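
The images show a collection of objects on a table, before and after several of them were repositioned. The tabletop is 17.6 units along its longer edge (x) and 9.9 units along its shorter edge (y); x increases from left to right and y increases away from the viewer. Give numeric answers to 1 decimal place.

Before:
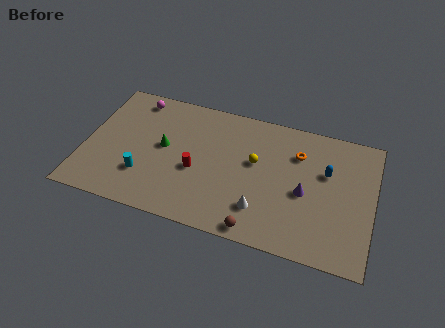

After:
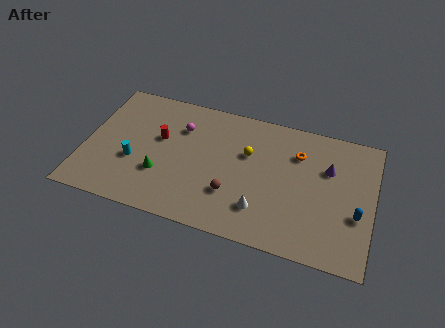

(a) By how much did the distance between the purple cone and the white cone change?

+2.5

The distance was about 3.2 in the first image and 5.7 in the second, so they moved 2.5 units further apart.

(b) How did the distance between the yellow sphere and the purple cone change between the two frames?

+1.5

They were about 3.4 units apart before and 4.9 after — 1.5 units further apart.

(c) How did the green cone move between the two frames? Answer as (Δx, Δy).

(0.0, -2.1)

The green cone was at about (4.8, 5.3) and moved to about (4.8, 3.2).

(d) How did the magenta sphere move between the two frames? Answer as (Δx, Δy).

(3.0, -1.5)

The magenta sphere started near (2.7, 8.6) and ended near (5.7, 7.1).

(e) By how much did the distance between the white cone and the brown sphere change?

+0.4

The distance was about 1.5 in the first image and 1.9 in the second, so they moved 0.4 units further apart.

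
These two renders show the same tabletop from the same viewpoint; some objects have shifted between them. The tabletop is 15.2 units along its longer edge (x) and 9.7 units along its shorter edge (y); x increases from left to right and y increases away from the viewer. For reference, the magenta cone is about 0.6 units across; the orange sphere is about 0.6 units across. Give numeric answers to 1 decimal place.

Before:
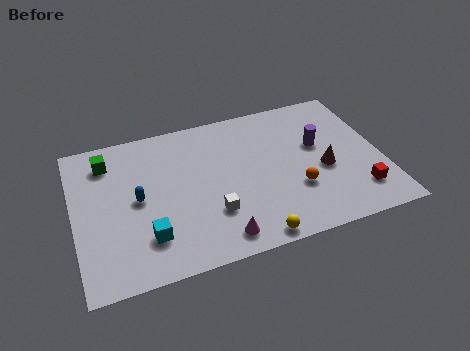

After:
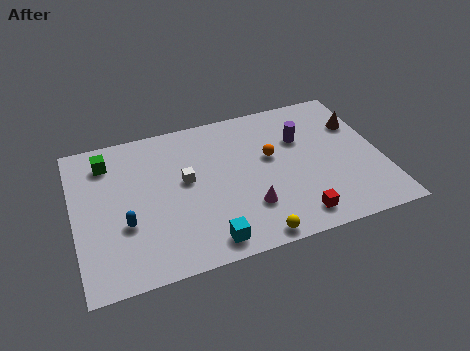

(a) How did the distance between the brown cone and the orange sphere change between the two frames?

+2.9

The distance was about 1.7 in the first image and 4.6 in the second, so they moved 2.9 units further apart.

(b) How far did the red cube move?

3.3

The red cube moved from about (13.8, 2.1) to (10.6, 1.4), a distance of √(3.2² + 0.7²) ≈ 3.3.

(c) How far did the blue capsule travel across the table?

1.6

From (3.1, 4.9) to (2.4, 3.5), the blue capsule covered √(0.7² + 1.4²) ≈ 1.6 units.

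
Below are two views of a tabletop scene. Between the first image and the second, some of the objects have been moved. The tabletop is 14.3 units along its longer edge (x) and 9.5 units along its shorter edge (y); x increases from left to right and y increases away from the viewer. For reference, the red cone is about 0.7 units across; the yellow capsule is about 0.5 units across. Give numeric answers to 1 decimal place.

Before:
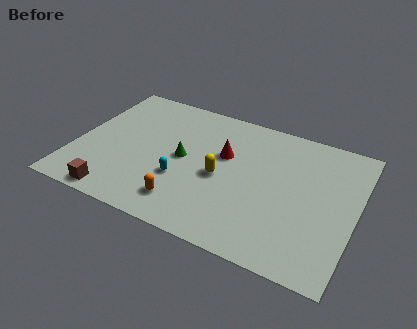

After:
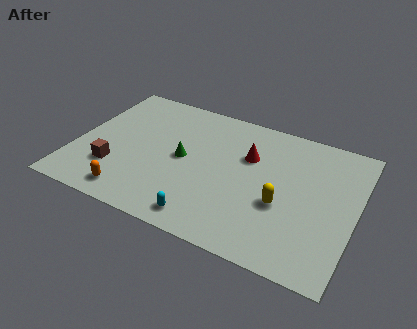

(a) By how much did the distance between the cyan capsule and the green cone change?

+2.4

They were about 1.5 units apart before and 3.9 after — 2.4 units further apart.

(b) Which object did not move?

the green cone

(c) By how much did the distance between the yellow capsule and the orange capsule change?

+4.9

The distance was about 2.9 in the first image and 7.8 in the second, so they moved 4.9 units further apart.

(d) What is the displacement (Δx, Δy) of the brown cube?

(-0.4, 1.8)

The brown cube started near (2.6, 0.9) and ended near (2.2, 2.7).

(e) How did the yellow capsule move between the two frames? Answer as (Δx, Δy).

(3.2, -0.6)

From the two frames, the yellow capsule sits at roughly (7.5, 4.3) before and (10.7, 3.7) after.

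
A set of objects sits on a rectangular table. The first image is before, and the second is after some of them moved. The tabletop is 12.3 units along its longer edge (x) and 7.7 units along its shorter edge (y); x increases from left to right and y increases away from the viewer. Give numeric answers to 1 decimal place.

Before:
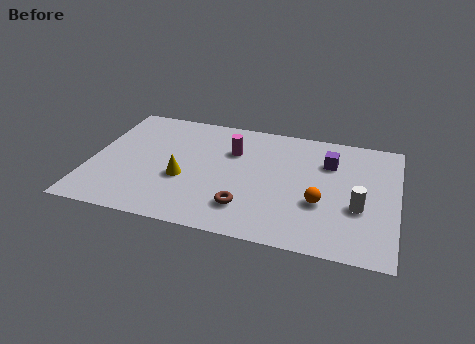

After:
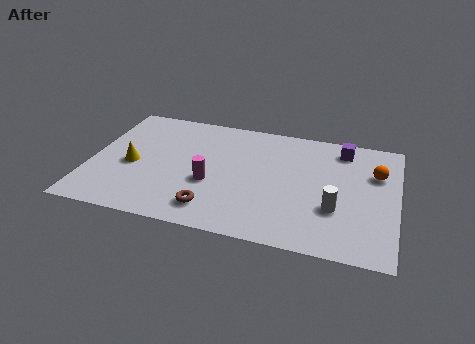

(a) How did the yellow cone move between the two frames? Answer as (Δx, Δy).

(-2.1, 0.4)

From the two frames, the yellow cone sits at roughly (3.8, 3.0) before and (1.7, 3.4) after.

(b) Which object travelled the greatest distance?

the orange sphere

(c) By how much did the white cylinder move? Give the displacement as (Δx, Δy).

(-0.9, -0.3)

From the two frames, the white cylinder sits at roughly (10.8, 2.9) before and (9.9, 2.6) after.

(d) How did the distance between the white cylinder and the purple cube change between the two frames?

+1.0

They were about 2.9 units apart before and 3.9 after — 1.0 units further apart.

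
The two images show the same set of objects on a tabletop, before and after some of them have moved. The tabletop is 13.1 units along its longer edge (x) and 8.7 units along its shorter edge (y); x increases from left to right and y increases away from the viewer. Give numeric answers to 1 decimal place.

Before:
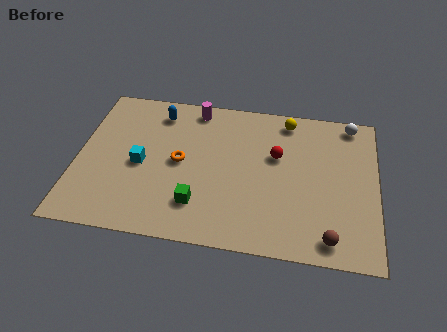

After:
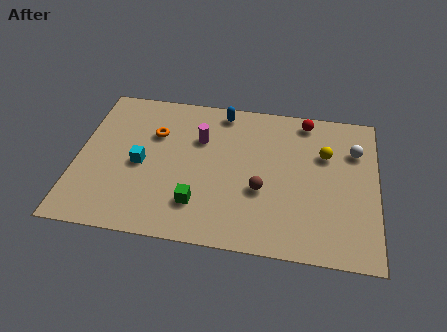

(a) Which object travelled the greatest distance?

the brown sphere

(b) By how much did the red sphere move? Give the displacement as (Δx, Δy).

(1.2, 2.3)

The red sphere started near (8.7, 5.4) and ended near (9.9, 7.7).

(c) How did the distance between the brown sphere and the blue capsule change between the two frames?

-5.0

They were about 9.8 units apart before and 4.8 after — 5.0 units closer together.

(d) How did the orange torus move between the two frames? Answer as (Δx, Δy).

(-1.2, 1.5)

The orange torus was at about (4.5, 4.4) and moved to about (3.3, 5.9).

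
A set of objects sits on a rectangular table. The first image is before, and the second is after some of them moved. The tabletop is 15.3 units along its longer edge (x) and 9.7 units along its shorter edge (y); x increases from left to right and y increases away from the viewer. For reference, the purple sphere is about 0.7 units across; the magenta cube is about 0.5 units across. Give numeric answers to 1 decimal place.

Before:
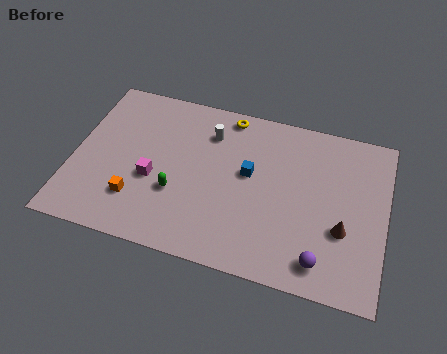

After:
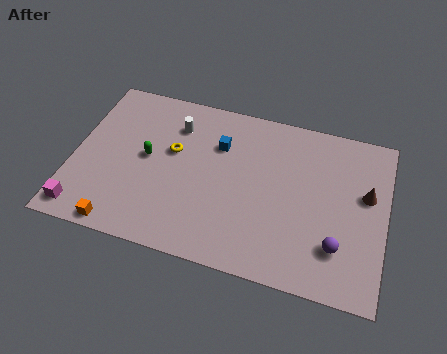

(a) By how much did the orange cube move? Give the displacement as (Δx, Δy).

(-0.6, -1.7)

The orange cube started near (3.3, 2.5) and ended near (2.7, 0.8).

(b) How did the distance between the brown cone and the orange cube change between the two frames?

+2.6

Before: roughly 10.0 units apart; after: 12.6. That's 2.6 units further apart.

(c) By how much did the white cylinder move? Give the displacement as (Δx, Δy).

(-1.7, 0.0)

The white cylinder was at about (6.5, 7.4) and moved to about (4.8, 7.4).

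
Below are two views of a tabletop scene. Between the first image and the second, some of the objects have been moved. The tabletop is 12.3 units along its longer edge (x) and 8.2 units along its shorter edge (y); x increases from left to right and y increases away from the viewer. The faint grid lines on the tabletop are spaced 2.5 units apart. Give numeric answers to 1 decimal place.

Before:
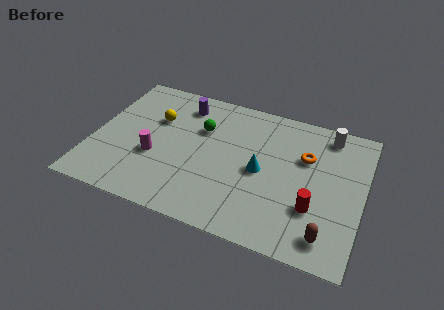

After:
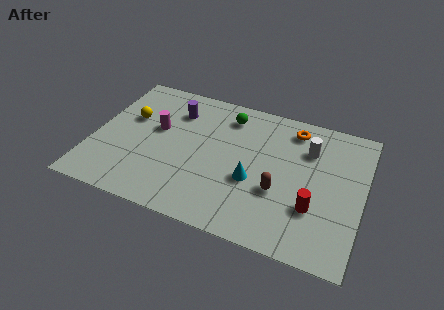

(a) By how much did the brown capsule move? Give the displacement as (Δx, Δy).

(-2.3, 1.7)

The brown capsule started near (10.9, 1.3) and ended near (8.6, 3.0).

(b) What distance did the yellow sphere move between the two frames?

1.2

From (2.7, 5.4) to (1.5, 5.1), the yellow sphere covered √(1.2² + 0.3²) ≈ 1.2 units.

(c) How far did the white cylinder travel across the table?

1.4

From (10.5, 7.1) to (9.7, 5.9), the white cylinder covered √(0.8² + 1.2²) ≈ 1.4 units.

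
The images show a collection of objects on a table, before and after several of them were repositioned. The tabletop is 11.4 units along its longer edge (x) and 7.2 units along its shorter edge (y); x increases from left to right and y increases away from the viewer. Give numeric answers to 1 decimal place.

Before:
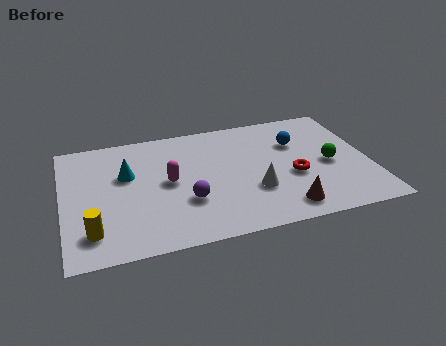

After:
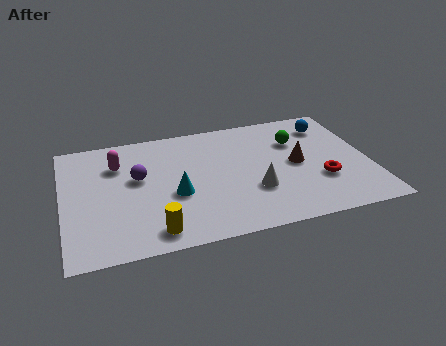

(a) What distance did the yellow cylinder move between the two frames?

2.3

The yellow cylinder moved from about (1.0, 1.5) to (3.2, 1.0), a distance of √(2.2² + 0.5²) ≈ 2.3.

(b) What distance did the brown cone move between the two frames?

2.6

The brown cone moved from about (8.0, 1.1) to (8.7, 3.6), a distance of √(0.7² + 2.5²) ≈ 2.6.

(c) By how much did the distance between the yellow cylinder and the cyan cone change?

-1.2

The distance was about 3.3 in the first image and 2.1 in the second, so they moved 1.2 units closer together.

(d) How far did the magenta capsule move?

2.3

The magenta capsule was near (3.9, 3.7) before and (2.1, 5.2) after, so it travelled √(1.8² + 1.5²) ≈ 2.3 units.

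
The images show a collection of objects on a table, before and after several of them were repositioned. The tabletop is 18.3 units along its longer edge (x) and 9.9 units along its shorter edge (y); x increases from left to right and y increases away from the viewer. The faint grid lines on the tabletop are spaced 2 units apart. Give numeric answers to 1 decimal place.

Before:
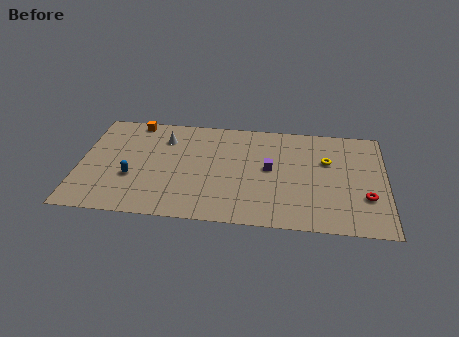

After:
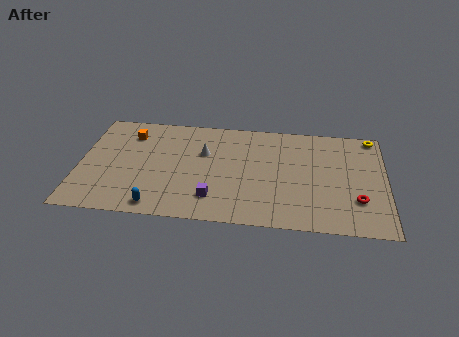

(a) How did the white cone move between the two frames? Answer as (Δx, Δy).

(2.4, -1.1)

The white cone was at about (5.0, 7.5) and moved to about (7.4, 6.4).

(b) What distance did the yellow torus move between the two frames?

3.7

The yellow torus was near (14.8, 6.4) before and (17.5, 9.0) after, so it travelled √(2.7² + 2.6²) ≈ 3.7 units.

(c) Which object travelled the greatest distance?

the purple cube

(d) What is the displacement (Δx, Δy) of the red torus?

(-0.5, -0.3)

From the two frames, the red torus sits at roughly (17.1, 3.2) before and (16.6, 2.9) after.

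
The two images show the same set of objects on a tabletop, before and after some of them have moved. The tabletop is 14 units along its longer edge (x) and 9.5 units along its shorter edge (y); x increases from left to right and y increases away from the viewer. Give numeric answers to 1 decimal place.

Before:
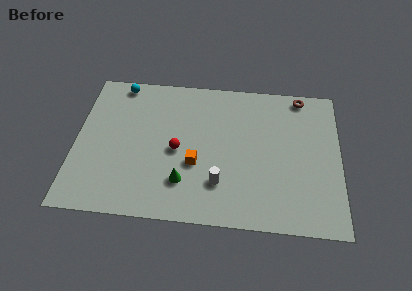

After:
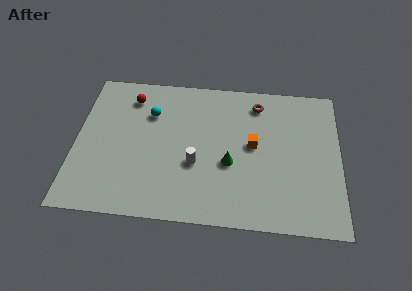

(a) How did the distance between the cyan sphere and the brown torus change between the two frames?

-3.9

Before: roughly 9.7 units apart; after: 5.8. That's 3.9 units closer together.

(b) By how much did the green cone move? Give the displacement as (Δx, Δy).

(2.4, 1.4)

From the two frames, the green cone sits at roughly (5.8, 2.4) before and (8.2, 3.8) after.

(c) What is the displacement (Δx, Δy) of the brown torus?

(-2.3, -0.7)

The brown torus was at about (11.9, 8.6) and moved to about (9.6, 7.9).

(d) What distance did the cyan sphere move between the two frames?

2.5

The cyan sphere moved from about (2.2, 8.6) to (3.9, 6.7), a distance of √(1.7² + 1.9²) ≈ 2.5.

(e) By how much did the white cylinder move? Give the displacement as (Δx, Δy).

(-1.3, 1.1)

The white cylinder was at about (7.7, 2.5) and moved to about (6.4, 3.6).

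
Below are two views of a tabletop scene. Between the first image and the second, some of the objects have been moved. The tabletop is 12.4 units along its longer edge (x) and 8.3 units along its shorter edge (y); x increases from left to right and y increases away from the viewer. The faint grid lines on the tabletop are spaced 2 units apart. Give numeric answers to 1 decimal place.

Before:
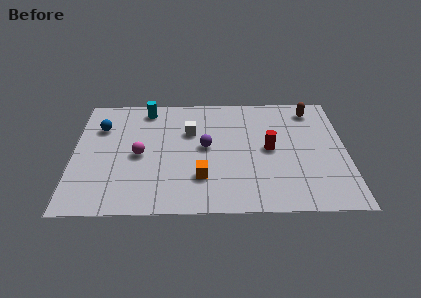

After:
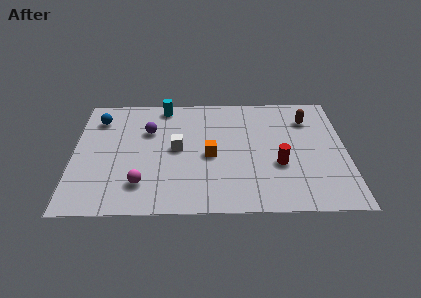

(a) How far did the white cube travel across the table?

1.3

The white cube moved from about (5.3, 5.5) to (4.7, 4.3), a distance of √(0.6² + 1.2²) ≈ 1.3.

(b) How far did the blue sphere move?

0.6

The blue sphere was near (1.2, 5.9) before and (1.1, 6.5) after, so it travelled √(0.1² + 0.6²) ≈ 0.6 units.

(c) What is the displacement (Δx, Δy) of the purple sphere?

(-2.6, 1.2)

The purple sphere was at about (6.0, 4.4) and moved to about (3.4, 5.6).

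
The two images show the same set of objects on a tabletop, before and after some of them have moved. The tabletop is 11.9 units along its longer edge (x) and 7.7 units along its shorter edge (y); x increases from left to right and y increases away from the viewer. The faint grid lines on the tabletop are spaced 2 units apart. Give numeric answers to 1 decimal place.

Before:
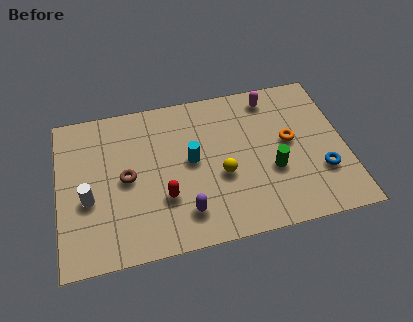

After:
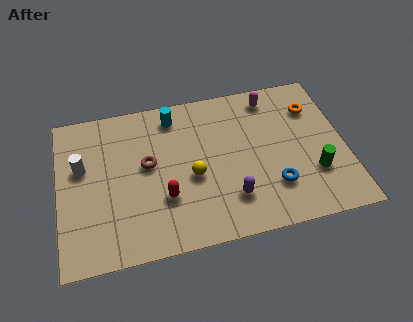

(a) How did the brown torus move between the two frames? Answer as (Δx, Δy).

(0.9, 0.5)

From the two frames, the brown torus sits at roughly (2.8, 3.8) before and (3.7, 4.3) after.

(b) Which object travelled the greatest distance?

the cyan cylinder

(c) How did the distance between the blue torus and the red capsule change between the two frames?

-2.0

The distance was about 6.5 in the first image and 4.5 in the second, so they moved 2.0 units closer together.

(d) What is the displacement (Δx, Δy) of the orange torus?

(1.1, 1.5)

The orange torus started near (9.6, 4.2) and ended near (10.7, 5.7).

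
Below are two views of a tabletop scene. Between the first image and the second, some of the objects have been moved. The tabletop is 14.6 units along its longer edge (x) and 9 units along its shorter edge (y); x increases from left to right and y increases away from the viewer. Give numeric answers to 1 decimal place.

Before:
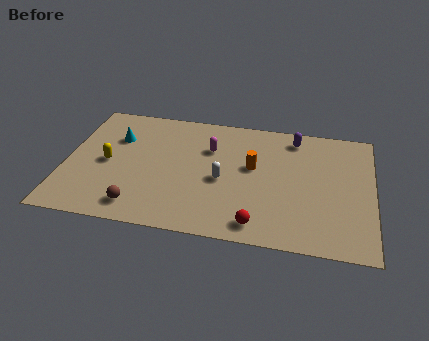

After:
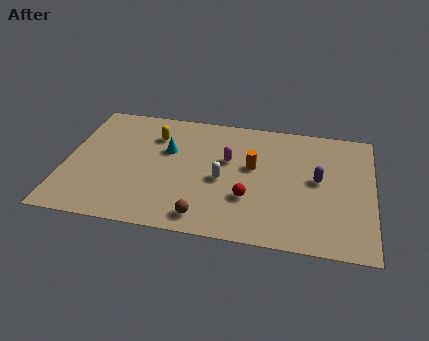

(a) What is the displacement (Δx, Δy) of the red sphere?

(-0.5, 1.7)

From the two frames, the red sphere sits at roughly (9.3, 1.2) before and (8.8, 2.9) after.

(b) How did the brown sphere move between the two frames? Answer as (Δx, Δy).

(3.1, -0.2)

From the two frames, the brown sphere sits at roughly (3.7, 1.4) before and (6.8, 1.2) after.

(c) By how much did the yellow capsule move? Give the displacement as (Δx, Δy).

(2.1, 2.4)

From the two frames, the yellow capsule sits at roughly (2.0, 4.3) before and (4.1, 6.7) after.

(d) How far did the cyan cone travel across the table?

2.5

From (2.3, 6.2) to (4.8, 5.7), the cyan cone covered √(2.5² + 0.5²) ≈ 2.5 units.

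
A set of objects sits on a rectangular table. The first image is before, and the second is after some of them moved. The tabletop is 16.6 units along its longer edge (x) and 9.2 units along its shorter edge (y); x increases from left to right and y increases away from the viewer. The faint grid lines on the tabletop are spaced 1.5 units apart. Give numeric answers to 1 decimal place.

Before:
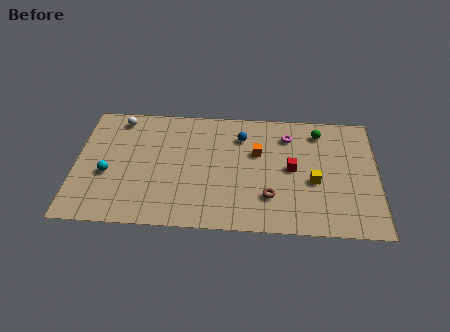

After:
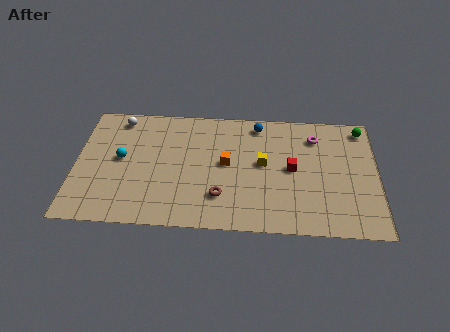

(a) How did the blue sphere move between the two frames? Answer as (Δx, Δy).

(0.9, 1.0)

The blue sphere started near (9.1, 7.0) and ended near (10.0, 8.0).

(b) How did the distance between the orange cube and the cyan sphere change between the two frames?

-2.7

They were about 8.5 units apart before and 5.8 after — 2.7 units closer together.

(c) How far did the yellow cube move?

3.0

From (13.1, 3.8) to (10.3, 5.0), the yellow cube covered √(2.8² + 1.2²) ≈ 3.0 units.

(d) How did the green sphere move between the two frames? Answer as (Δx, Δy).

(2.4, 0.4)

The green sphere was at about (13.4, 7.6) and moved to about (15.8, 8.0).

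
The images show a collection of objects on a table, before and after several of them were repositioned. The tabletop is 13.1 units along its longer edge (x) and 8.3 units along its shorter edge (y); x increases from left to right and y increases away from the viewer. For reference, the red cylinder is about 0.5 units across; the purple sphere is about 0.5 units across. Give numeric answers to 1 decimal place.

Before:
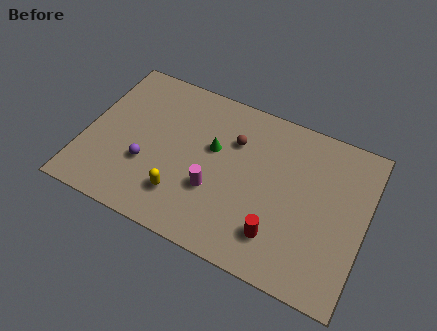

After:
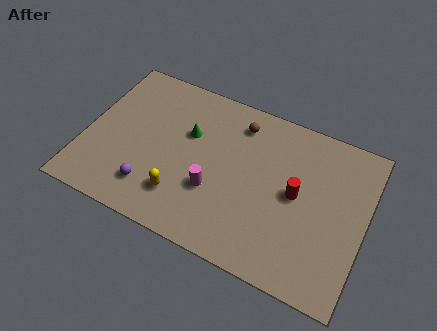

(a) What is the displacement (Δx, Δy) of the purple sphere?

(0.4, -1.1)

The purple sphere started near (3.0, 2.9) and ended near (3.4, 1.8).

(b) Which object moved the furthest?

the red cylinder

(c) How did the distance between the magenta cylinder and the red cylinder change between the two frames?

+0.7

They were about 3.3 units apart before and 4.0 after — 0.7 units further apart.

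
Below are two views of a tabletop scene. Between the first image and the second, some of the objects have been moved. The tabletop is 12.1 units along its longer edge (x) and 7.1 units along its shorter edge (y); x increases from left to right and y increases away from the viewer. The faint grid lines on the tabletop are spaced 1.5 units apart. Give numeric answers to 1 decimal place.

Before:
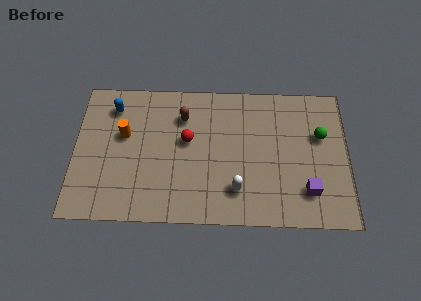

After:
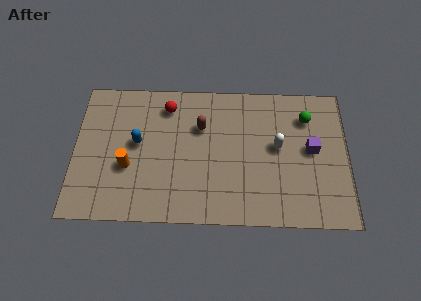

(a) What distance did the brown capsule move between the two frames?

0.9

The brown capsule was near (4.8, 5.3) before and (5.6, 4.8) after, so it travelled √(0.8² + 0.5²) ≈ 0.9 units.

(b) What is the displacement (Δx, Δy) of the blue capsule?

(1.1, -1.8)

The blue capsule was at about (1.7, 5.7) and moved to about (2.8, 3.9).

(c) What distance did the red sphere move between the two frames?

1.9

From (5.0, 4.1) to (4.1, 5.8), the red sphere covered √(0.9² + 1.7²) ≈ 1.9 units.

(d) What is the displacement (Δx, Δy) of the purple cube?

(0.2, 2.1)

The purple cube started near (10.3, 1.7) and ended near (10.5, 3.8).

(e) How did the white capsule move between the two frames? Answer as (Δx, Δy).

(1.8, 2.2)

The white capsule started near (7.2, 1.7) and ended near (9.0, 3.9).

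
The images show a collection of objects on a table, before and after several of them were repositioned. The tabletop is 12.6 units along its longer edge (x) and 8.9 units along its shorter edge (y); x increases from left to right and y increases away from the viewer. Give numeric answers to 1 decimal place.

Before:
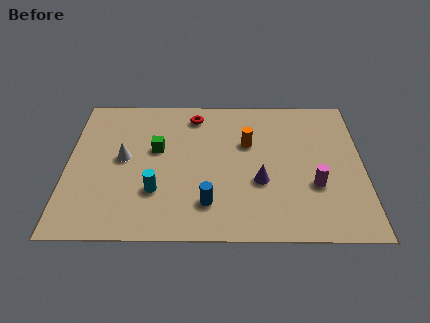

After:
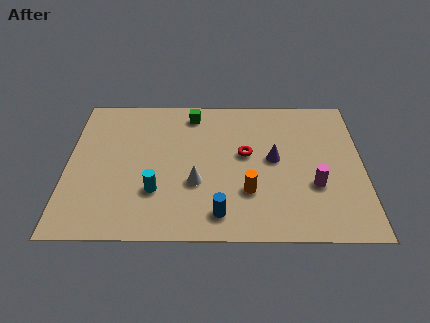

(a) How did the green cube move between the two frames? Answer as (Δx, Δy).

(1.5, 2.3)

The green cube started near (3.8, 5.3) and ended near (5.3, 7.6).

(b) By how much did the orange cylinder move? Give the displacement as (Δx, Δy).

(0.0, -3.0)

From the two frames, the orange cylinder sits at roughly (7.7, 5.7) before and (7.7, 2.7) after.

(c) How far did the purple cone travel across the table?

1.5

From (8.2, 3.3) to (8.8, 4.7), the purple cone covered √(0.6² + 1.4²) ≈ 1.5 units.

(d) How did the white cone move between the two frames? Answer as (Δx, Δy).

(3.1, -1.5)

From the two frames, the white cone sits at roughly (2.4, 4.7) before and (5.5, 3.2) after.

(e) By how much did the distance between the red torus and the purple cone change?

-3.8

Before: roughly 5.0 units apart; after: 1.2. That's 3.8 units closer together.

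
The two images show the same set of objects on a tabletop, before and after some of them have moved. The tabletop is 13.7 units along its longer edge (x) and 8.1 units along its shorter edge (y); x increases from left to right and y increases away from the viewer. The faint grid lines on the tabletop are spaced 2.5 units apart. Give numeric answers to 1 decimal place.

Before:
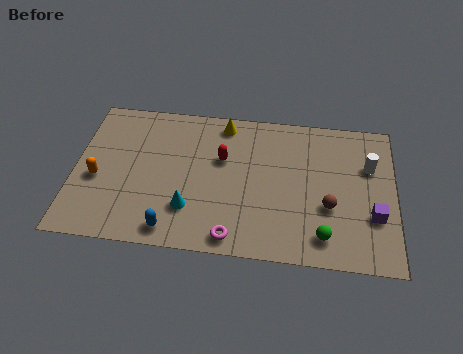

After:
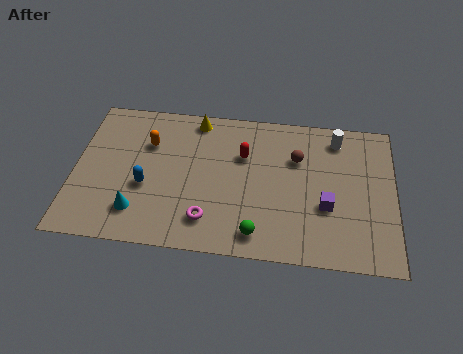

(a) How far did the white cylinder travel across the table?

2.0

The white cylinder was near (12.6, 5.4) before and (11.2, 6.8) after, so it travelled √(1.4² + 1.4²) ≈ 2.0 units.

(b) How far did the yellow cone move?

1.2

The yellow cone moved from about (6.3, 7.1) to (5.1, 7.2), a distance of √(1.2² + 0.1²) ≈ 1.2.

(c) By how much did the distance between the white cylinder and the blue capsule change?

-0.5

The distance was about 9.4 in the first image and 8.9 in the second, so they moved 0.5 units closer together.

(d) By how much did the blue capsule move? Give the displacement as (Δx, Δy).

(-1.2, 2.2)

From the two frames, the blue capsule sits at roughly (4.3, 1.0) before and (3.1, 3.2) after.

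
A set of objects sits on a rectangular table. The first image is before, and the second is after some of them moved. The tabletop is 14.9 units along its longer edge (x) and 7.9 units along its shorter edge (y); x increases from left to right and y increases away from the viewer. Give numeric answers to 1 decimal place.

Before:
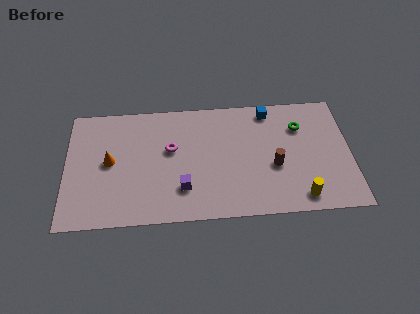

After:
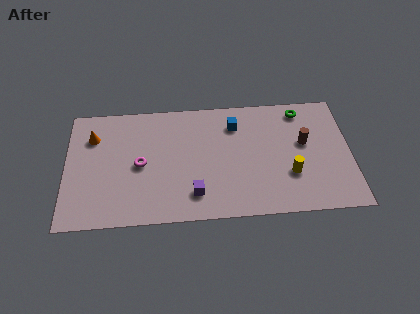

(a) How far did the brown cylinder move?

2.1

From (10.9, 3.2) to (12.5, 4.6), the brown cylinder covered √(1.6² + 1.4²) ≈ 2.1 units.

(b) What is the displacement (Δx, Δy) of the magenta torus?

(-1.6, -0.9)

From the two frames, the magenta torus sits at roughly (5.5, 4.7) before and (3.9, 3.8) after.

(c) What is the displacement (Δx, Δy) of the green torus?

(0.1, 1.1)

From the two frames, the green torus sits at roughly (12.3, 5.7) before and (12.4, 6.8) after.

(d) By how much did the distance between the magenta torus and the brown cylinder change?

+3.0

The distance was about 5.6 in the first image and 8.6 in the second, so they moved 3.0 units further apart.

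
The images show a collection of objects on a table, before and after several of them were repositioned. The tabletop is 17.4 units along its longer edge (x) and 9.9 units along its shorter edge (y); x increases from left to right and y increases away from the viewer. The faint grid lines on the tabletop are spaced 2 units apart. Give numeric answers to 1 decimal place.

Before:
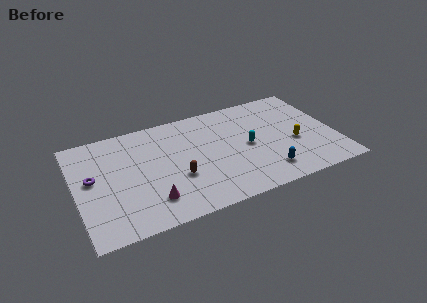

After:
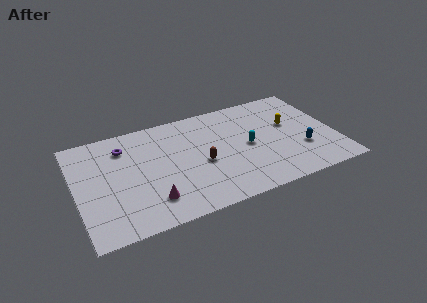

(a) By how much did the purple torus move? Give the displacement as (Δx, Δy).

(2.3, 2.2)

The purple torus started near (1.1, 5.5) and ended near (3.4, 7.7).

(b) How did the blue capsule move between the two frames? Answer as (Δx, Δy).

(2.6, 1.3)

The blue capsule started near (12.4, 1.9) and ended near (15.0, 3.2).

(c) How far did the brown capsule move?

1.8

The brown capsule was near (6.6, 3.6) before and (8.3, 4.3) after, so it travelled √(1.7² + 0.7²) ≈ 1.8 units.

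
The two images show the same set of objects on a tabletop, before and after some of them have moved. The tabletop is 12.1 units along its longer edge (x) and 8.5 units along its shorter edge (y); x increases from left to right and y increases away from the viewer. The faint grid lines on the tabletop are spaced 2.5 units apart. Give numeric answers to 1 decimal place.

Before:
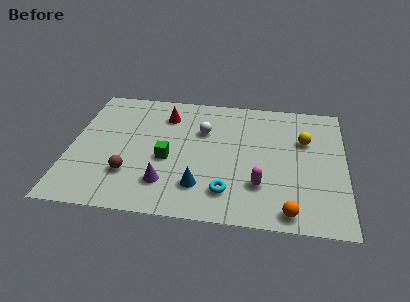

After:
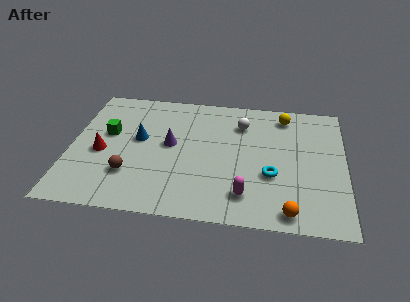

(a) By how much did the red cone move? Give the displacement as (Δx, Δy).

(-2.7, -2.9)

The red cone was at about (4.1, 6.6) and moved to about (1.4, 3.7).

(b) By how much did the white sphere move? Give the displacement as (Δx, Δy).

(1.7, 0.7)

The white sphere was at about (5.8, 5.7) and moved to about (7.5, 6.4).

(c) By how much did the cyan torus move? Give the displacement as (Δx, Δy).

(1.9, 1.3)

The cyan torus was at about (7.0, 1.8) and moved to about (8.9, 3.1).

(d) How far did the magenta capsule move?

0.9

The magenta capsule was near (8.4, 2.4) before and (7.8, 1.7) after, so it travelled √(0.6² + 0.7²) ≈ 0.9 units.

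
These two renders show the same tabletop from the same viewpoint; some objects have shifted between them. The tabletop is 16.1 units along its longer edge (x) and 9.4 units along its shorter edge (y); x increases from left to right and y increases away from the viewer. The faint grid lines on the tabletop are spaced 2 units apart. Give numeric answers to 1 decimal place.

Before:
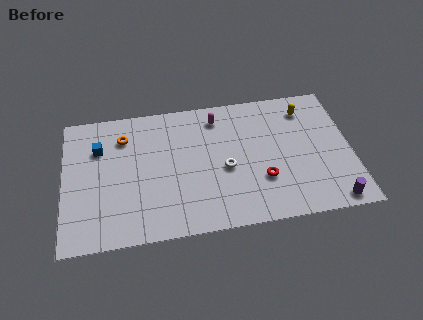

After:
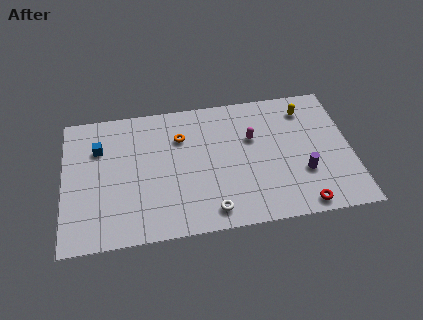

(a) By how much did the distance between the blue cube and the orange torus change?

+3.1

The distance was about 1.5 in the first image and 4.6 in the second, so they moved 3.1 units further apart.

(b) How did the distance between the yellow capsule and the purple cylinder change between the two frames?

-2.3

They were about 6.8 units apart before and 4.5 after — 2.3 units closer together.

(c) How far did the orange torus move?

3.2

From (3.4, 7.2) to (6.6, 6.7), the orange torus covered √(3.2² + 0.5²) ≈ 3.2 units.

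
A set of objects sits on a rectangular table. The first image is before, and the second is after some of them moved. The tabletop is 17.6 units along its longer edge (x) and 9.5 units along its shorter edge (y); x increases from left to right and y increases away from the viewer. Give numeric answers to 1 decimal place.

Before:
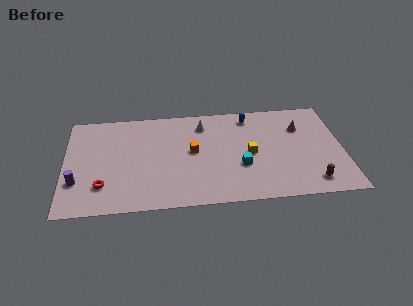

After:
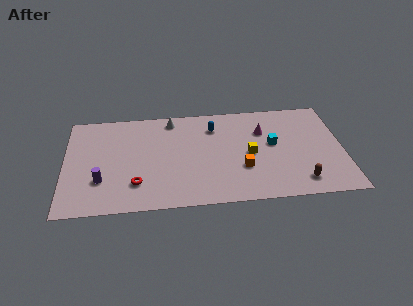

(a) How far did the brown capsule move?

0.7

The brown capsule was near (15.5, 1.5) before and (14.8, 1.6) after, so it travelled √(0.7² + 0.1²) ≈ 0.7 units.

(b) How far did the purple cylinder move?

1.5

The purple cylinder moved from about (0.8, 2.9) to (2.3, 2.9), a distance of √(1.5² + 0.0²) ≈ 1.5.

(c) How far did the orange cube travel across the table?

3.6

The orange cube was near (8.1, 5.1) before and (11.2, 3.2) after, so it travelled √(3.1² + 1.9²) ≈ 3.6 units.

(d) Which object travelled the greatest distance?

the orange cube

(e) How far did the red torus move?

2.1

The red torus was near (2.4, 2.4) before and (4.5, 2.4) after, so it travelled √(2.1² + 0.0²) ≈ 2.1 units.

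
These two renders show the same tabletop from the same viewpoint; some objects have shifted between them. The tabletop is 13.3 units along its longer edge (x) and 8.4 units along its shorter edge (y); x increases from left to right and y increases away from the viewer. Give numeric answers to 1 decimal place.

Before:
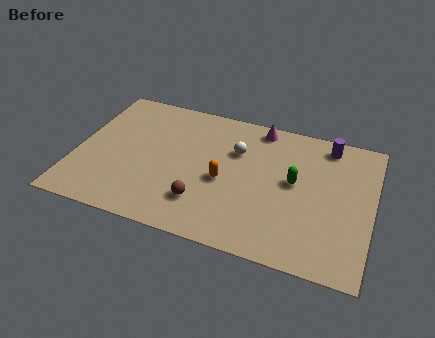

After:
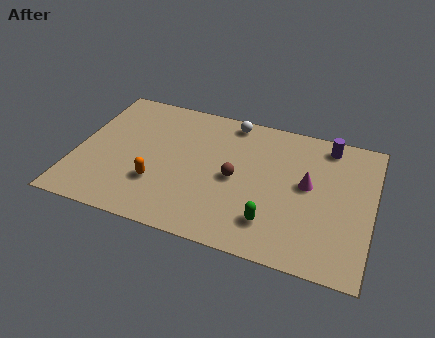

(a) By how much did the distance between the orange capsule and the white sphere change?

+3.7

They were about 2.0 units apart before and 5.7 after — 3.7 units further apart.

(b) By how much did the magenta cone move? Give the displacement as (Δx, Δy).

(2.4, -2.9)

The magenta cone started near (8.0, 7.5) and ended near (10.4, 4.6).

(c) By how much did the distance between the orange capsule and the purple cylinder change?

+3.0

They were about 5.7 units apart before and 8.7 after — 3.0 units further apart.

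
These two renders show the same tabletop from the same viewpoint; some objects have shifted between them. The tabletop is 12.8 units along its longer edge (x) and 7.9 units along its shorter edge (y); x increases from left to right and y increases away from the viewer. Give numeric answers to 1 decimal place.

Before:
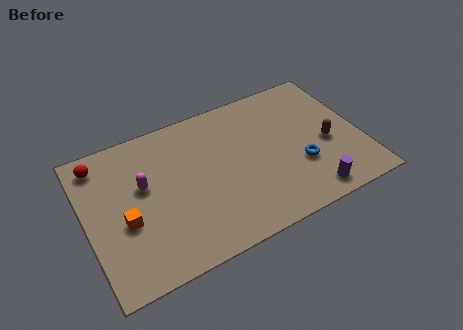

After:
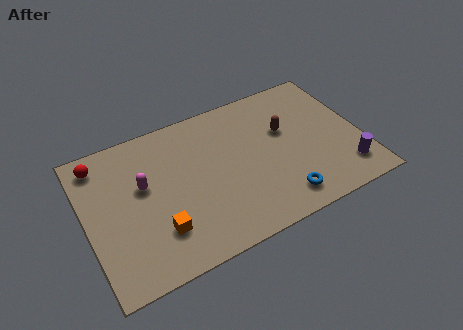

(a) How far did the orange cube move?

1.8

From (1.7, 3.2) to (3.1, 2.1), the orange cube covered √(1.4² + 1.1²) ≈ 1.8 units.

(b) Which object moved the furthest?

the brown capsule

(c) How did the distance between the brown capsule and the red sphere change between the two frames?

-2.1

They were about 10.8 units apart before and 8.7 after — 2.1 units closer together.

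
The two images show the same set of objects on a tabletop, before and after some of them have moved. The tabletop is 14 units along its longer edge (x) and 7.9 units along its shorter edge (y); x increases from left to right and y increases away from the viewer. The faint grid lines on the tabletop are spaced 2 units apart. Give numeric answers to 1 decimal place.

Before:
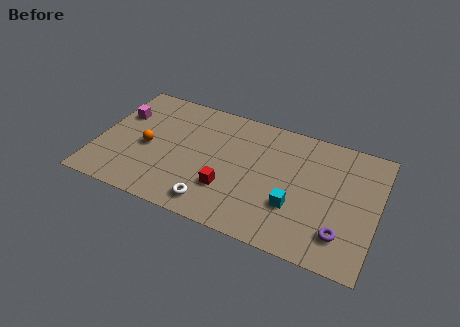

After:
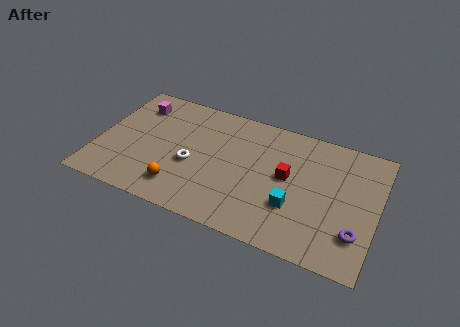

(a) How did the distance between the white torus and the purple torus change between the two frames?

+2.1

The distance was about 6.3 in the first image and 8.4 in the second, so they moved 2.1 units further apart.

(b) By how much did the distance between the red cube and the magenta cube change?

+1.6

The distance was about 6.5 in the first image and 8.1 in the second, so they moved 1.6 units further apart.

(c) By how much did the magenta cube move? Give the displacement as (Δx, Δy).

(0.7, 0.9)

From the two frames, the magenta cube sits at roughly (0.9, 5.3) before and (1.6, 6.2) after.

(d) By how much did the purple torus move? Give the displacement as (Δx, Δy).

(0.7, 0.3)

From the two frames, the purple torus sits at roughly (12.4, 1.8) before and (13.1, 2.1) after.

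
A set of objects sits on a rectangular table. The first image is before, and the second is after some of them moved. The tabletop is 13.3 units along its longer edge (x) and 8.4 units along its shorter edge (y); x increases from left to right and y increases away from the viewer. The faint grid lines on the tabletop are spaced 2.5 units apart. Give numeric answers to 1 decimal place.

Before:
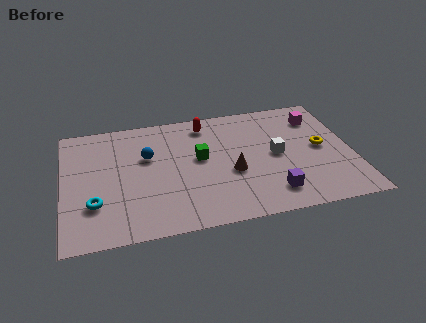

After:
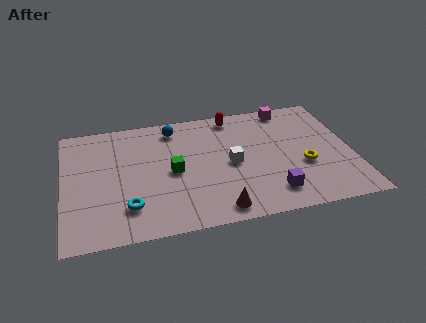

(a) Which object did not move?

the purple cube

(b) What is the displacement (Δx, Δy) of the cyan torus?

(1.5, -0.5)

The cyan torus started near (1.4, 2.5) and ended near (2.9, 2.0).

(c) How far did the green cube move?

1.5

The green cube moved from about (6.3, 4.7) to (5.0, 4.0), a distance of √(1.3² + 0.7²) ≈ 1.5.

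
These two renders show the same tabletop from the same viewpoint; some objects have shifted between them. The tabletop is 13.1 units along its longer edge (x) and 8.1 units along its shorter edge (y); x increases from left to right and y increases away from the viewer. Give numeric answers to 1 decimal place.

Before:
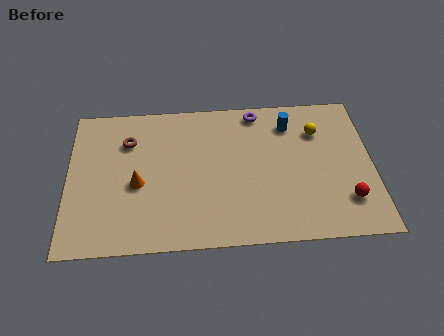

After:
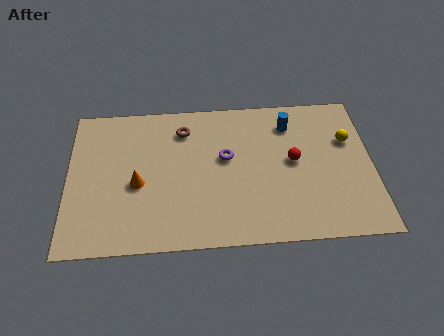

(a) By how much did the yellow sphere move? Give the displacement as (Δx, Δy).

(1.3, -0.6)

From the two frames, the yellow sphere sits at roughly (10.8, 5.9) before and (12.1, 5.3) after.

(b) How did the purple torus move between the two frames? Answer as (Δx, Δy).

(-1.4, -2.5)

From the two frames, the purple torus sits at roughly (8.2, 7.2) before and (6.8, 4.7) after.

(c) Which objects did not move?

the orange cone and the blue cylinder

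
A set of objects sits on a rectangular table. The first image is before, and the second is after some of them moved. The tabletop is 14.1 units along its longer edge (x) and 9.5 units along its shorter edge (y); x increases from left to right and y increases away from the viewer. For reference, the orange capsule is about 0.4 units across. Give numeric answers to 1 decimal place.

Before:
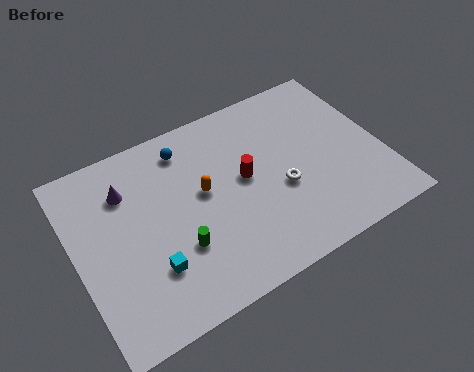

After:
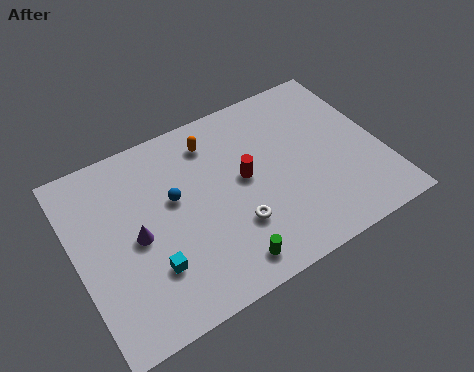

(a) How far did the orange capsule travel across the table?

2.5

From (5.9, 5.3) to (6.7, 7.7), the orange capsule covered √(0.8² + 2.4²) ≈ 2.5 units.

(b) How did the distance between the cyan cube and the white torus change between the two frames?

-2.4

Before: roughly 6.3 units apart; after: 3.9. That's 2.4 units closer together.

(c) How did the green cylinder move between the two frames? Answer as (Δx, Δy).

(1.9, -1.8)

From the two frames, the green cylinder sits at roughly (4.4, 3.1) before and (6.3, 1.3) after.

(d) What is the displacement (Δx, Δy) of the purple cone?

(0.1, -2.5)

The purple cone was at about (2.6, 7.0) and moved to about (2.7, 4.5).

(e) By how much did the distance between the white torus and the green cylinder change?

-3.2

The distance was about 4.9 in the first image and 1.7 in the second, so they moved 3.2 units closer together.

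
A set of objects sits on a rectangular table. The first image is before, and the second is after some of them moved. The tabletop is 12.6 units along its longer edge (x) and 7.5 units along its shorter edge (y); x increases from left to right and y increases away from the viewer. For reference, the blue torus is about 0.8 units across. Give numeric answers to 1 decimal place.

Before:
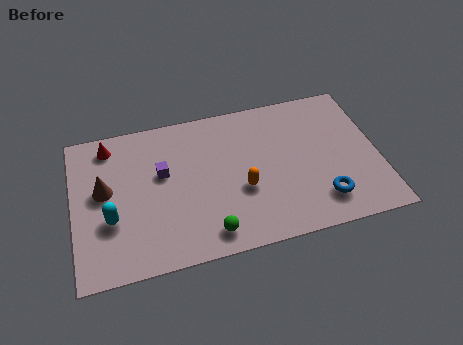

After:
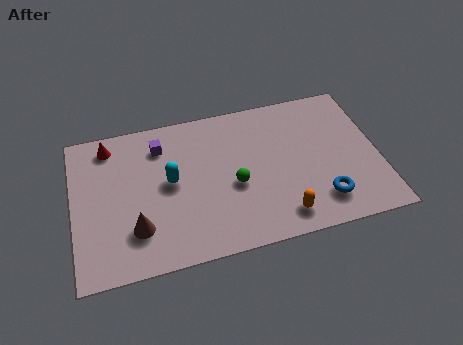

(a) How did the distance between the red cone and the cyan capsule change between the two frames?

-0.3

Before: roughly 3.7 units apart; after: 3.4. That's 0.3 units closer together.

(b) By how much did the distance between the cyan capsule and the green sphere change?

-1.5

They were about 4.2 units apart before and 2.7 after — 1.5 units closer together.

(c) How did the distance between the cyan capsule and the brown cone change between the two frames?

+1.0

The distance was about 1.5 in the first image and 2.5 in the second, so they moved 1.0 units further apart.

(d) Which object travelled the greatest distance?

the cyan capsule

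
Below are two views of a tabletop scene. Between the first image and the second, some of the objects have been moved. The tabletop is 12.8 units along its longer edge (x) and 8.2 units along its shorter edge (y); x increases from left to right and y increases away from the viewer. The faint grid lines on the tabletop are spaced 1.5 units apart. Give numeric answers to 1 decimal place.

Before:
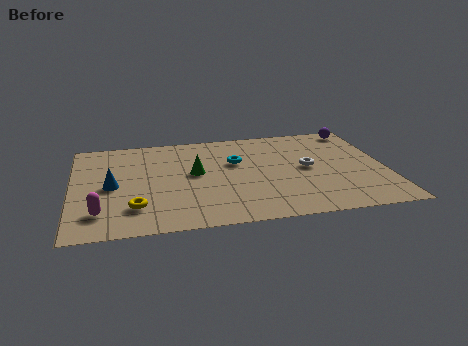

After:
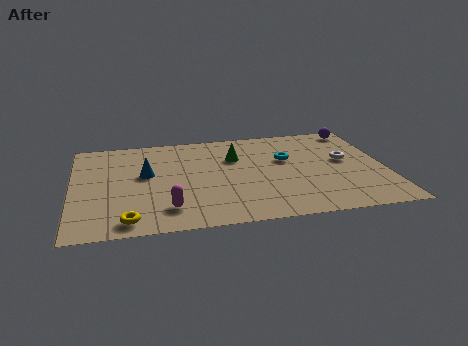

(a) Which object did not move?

the purple sphere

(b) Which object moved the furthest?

the magenta capsule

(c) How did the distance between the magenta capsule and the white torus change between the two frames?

-0.9

The distance was about 8.8 in the first image and 7.9 in the second, so they moved 0.9 units closer together.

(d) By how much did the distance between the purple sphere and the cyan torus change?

-1.8

Before: roughly 5.6 units apart; after: 3.8. That's 1.8 units closer together.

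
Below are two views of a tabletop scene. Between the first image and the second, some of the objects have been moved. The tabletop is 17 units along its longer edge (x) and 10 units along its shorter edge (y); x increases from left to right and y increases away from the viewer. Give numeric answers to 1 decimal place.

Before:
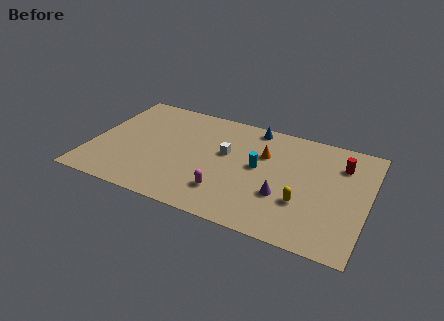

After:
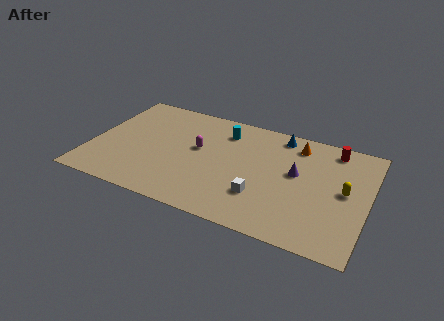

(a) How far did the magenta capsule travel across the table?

3.9

The magenta capsule moved from about (8.6, 2.4) to (6.5, 5.7), a distance of √(2.1² + 3.3²) ≈ 3.9.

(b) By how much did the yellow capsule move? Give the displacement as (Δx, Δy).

(2.4, 1.9)

The yellow capsule started near (13.2, 3.3) and ended near (15.6, 5.2).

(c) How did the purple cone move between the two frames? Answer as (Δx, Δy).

(0.6, 2.3)

The purple cone started near (12.0, 3.4) and ended near (12.6, 5.7).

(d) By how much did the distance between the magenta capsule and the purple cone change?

+2.6

Before: roughly 3.5 units apart; after: 6.1. That's 2.6 units further apart.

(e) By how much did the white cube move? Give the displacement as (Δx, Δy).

(2.5, -3.0)

From the two frames, the white cube sits at roughly (8.2, 5.9) before and (10.7, 2.9) after.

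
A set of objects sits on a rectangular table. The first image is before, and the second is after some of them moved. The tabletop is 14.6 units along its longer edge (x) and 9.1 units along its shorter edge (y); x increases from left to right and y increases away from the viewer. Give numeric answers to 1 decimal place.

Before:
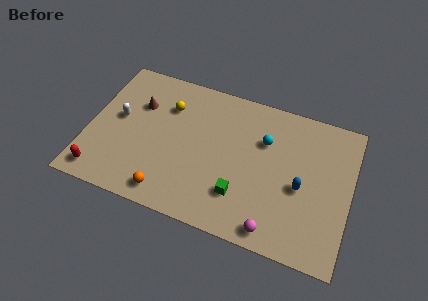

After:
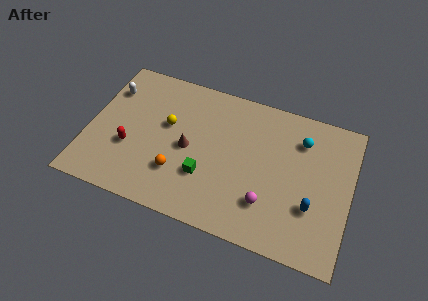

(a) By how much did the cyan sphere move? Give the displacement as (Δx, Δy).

(2.0, 0.7)

The cyan sphere was at about (9.7, 6.2) and moved to about (11.7, 6.9).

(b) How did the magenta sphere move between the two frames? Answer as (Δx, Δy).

(-0.5, 1.4)

From the two frames, the magenta sphere sits at roughly (10.7, 1.0) before and (10.2, 2.4) after.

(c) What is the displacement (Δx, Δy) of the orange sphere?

(0.4, 1.4)

The orange sphere started near (4.8, 1.2) and ended near (5.2, 2.6).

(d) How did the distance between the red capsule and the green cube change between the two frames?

-3.5

Before: roughly 7.8 units apart; after: 4.3. That's 3.5 units closer together.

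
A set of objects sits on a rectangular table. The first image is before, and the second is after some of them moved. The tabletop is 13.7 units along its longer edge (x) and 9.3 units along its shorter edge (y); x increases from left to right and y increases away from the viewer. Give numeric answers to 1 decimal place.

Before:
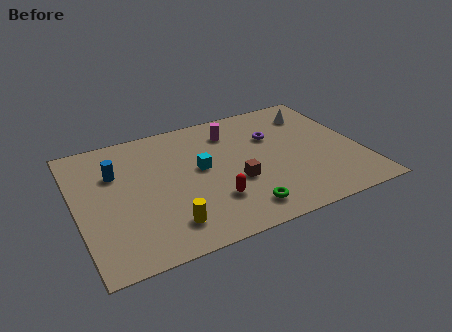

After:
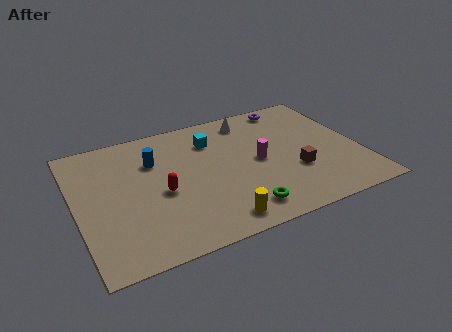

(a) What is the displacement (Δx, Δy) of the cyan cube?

(0.8, 1.9)

The cyan cube was at about (6.0, 5.1) and moved to about (6.8, 7.0).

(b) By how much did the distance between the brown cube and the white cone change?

-0.8

They were about 5.8 units apart before and 5.0 after — 0.8 units closer together.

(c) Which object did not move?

the green torus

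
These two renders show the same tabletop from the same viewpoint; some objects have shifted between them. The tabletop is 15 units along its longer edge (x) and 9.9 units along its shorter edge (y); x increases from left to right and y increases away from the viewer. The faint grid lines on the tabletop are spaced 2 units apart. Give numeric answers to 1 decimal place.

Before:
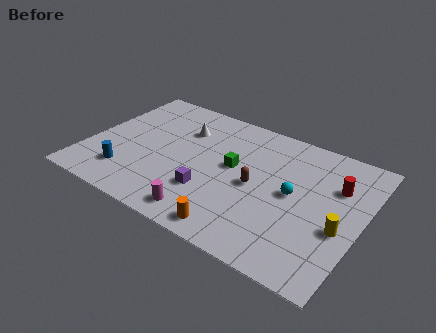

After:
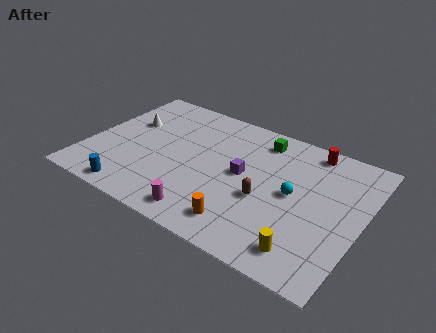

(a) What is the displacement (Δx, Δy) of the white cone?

(-3.0, -0.8)

From the two frames, the white cone sits at roughly (4.8, 7.1) before and (1.8, 6.3) after.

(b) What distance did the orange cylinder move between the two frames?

0.7

The orange cylinder was near (8.8, 1.1) before and (9.1, 1.7) after, so it travelled √(0.3² + 0.6²) ≈ 0.7 units.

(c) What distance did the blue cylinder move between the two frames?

1.3

From (2.5, 2.2) to (3.1, 1.0), the blue cylinder covered √(0.6² + 1.2²) ≈ 1.3 units.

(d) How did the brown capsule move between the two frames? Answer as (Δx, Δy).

(0.6, -0.7)

The brown capsule was at about (9.3, 4.7) and moved to about (9.9, 4.0).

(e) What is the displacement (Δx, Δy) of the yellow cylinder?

(-1.5, -2.3)

From the two frames, the yellow cylinder sits at roughly (14.0, 3.9) before and (12.5, 1.6) after.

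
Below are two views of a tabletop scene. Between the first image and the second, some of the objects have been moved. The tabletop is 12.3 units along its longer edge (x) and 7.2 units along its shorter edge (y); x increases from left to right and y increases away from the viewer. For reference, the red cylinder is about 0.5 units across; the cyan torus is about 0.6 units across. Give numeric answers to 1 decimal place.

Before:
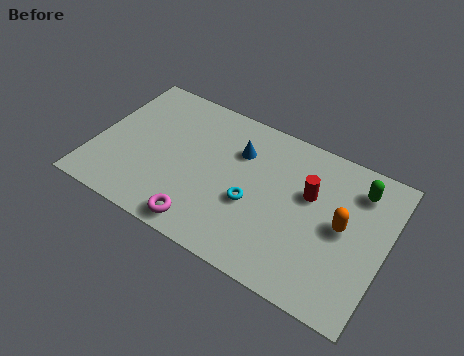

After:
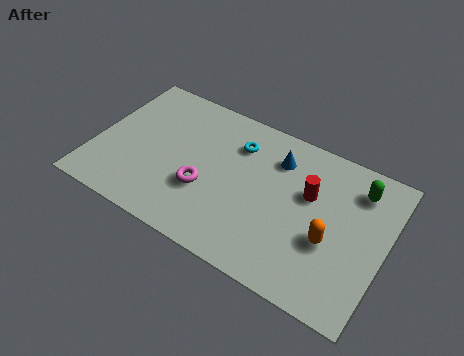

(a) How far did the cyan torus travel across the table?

2.7

The cyan torus moved from about (6.8, 2.9) to (5.8, 5.4), a distance of √(1.0² + 2.5²) ≈ 2.7.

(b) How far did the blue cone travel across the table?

1.6

From (5.9, 5.1) to (7.5, 5.5), the blue cone covered √(1.6² + 0.4²) ≈ 1.6 units.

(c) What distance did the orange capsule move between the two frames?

1.0

From (10.5, 3.7) to (10.1, 2.8), the orange capsule covered √(0.4² + 0.9²) ≈ 1.0 units.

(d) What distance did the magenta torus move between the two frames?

1.7

The magenta torus was near (5.0, 0.9) before and (4.8, 2.6) after, so it travelled √(0.2² + 1.7²) ≈ 1.7 units.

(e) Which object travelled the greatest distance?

the cyan torus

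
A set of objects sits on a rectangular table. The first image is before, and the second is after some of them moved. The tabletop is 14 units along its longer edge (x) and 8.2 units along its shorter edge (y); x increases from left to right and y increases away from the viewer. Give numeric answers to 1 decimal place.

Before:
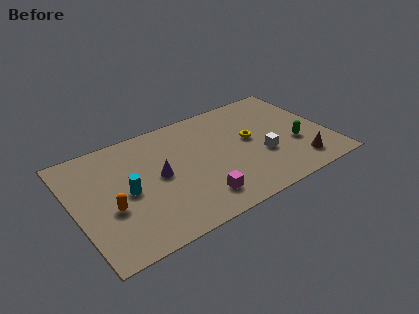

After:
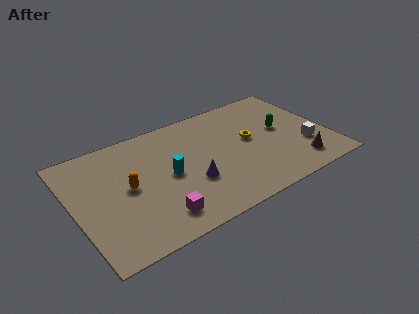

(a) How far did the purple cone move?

2.1

The purple cone was near (4.6, 4.2) before and (6.2, 2.9) after, so it travelled √(1.6² + 1.3²) ≈ 2.1 units.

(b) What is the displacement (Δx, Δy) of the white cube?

(2.4, -0.4)

From the two frames, the white cube sits at roughly (10.2, 3.0) before and (12.6, 2.6) after.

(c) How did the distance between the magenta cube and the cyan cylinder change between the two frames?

-1.6

They were about 4.3 units apart before and 2.7 after — 1.6 units closer together.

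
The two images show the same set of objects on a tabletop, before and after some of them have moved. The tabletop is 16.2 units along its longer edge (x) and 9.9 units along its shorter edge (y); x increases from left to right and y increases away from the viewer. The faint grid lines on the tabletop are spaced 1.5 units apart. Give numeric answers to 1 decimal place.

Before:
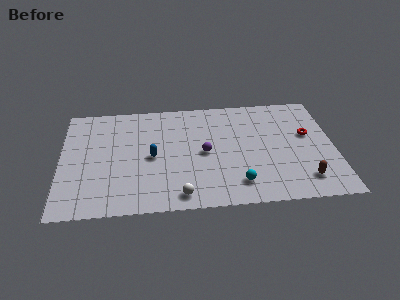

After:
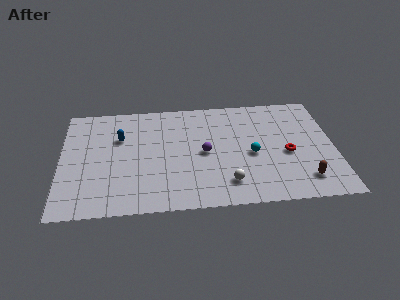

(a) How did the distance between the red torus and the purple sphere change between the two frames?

-1.4

Before: roughly 6.3 units apart; after: 4.9. That's 1.4 units closer together.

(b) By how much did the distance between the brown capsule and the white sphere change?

-2.8

Before: roughly 7.3 units apart; after: 4.5. That's 2.8 units closer together.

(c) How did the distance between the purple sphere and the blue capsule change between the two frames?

+2.2

They were about 3.1 units apart before and 5.3 after — 2.2 units further apart.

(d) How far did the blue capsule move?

2.7

The blue capsule was near (5.4, 4.7) before and (3.5, 6.6) after, so it travelled √(1.9² + 1.9²) ≈ 2.7 units.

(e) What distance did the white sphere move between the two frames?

2.9

From (7.0, 1.2) to (9.8, 2.0), the white sphere covered √(2.8² + 0.8²) ≈ 2.9 units.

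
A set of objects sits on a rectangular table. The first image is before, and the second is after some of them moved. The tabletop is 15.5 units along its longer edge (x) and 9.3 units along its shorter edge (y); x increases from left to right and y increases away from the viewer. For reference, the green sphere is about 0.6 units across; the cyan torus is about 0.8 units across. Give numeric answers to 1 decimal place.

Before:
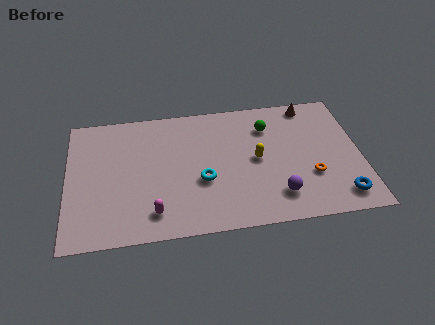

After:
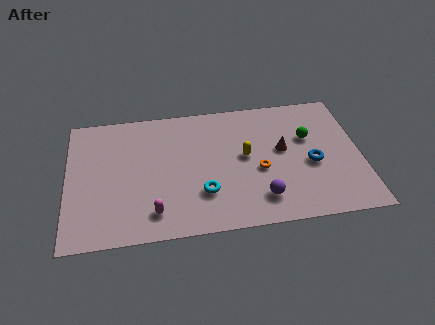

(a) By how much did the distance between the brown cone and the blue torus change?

-5.0

They were about 6.9 units apart before and 1.9 after — 5.0 units closer together.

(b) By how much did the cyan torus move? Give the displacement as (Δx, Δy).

(0.0, -0.9)

The cyan torus started near (7.1, 3.6) and ended near (7.1, 2.7).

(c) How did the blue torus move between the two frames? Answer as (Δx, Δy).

(-1.4, 2.5)

From the two frames, the blue torus sits at roughly (14.3, 1.5) before and (12.9, 4.0) after.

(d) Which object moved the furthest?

the brown cone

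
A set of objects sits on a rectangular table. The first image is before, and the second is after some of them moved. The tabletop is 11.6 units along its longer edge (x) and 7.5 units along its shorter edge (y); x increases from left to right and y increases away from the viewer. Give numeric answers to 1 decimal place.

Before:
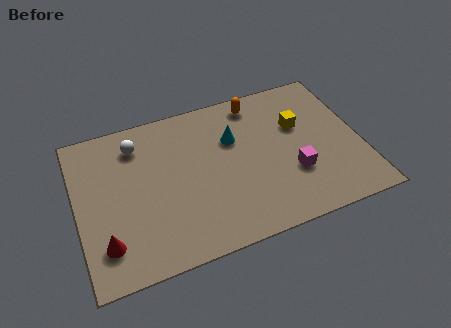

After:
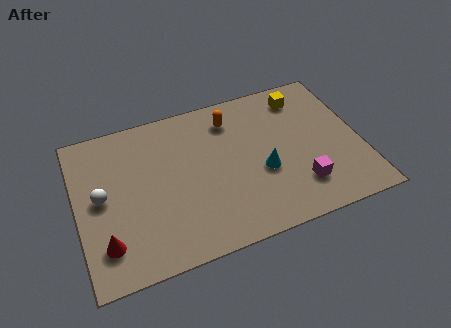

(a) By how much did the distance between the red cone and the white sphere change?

-2.4

They were about 4.6 units apart before and 2.2 after — 2.4 units closer together.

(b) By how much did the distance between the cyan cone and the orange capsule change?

+1.3

The distance was about 1.9 in the first image and 3.2 in the second, so they moved 1.3 units further apart.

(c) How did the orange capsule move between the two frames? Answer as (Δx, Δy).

(-1.1, -0.5)

The orange capsule was at about (7.6, 6.5) and moved to about (6.5, 6.0).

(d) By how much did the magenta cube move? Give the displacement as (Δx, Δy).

(0.2, -0.7)

From the two frames, the magenta cube sits at roughly (8.7, 2.5) before and (8.9, 1.8) after.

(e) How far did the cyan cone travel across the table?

2.2

The cyan cone moved from about (6.5, 5.0) to (7.5, 3.0), a distance of √(1.0² + 2.0²) ≈ 2.2.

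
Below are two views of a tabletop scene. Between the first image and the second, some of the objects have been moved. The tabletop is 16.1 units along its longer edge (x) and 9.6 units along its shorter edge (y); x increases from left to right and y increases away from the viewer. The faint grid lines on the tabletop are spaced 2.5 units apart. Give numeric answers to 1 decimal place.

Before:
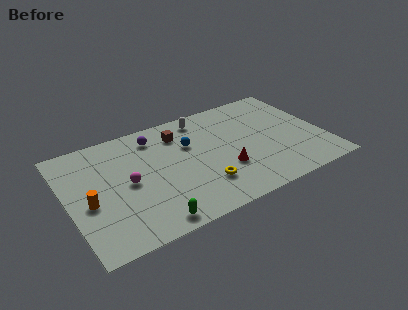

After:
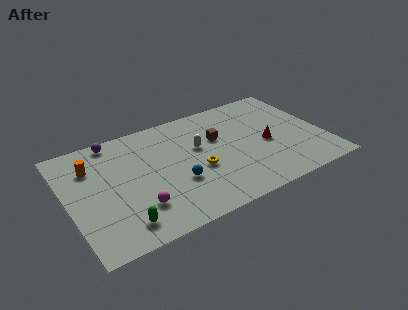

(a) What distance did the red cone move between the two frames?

3.1

The red cone moved from about (9.6, 3.2) to (12.5, 4.3), a distance of √(2.9² + 1.1²) ≈ 3.1.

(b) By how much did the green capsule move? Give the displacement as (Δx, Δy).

(-1.7, 0.6)

From the two frames, the green capsule sits at roughly (4.6, 1.0) before and (2.9, 1.6) after.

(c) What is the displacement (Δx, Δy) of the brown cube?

(2.3, -1.4)

The brown cube started near (7.3, 7.5) and ended near (9.6, 6.1).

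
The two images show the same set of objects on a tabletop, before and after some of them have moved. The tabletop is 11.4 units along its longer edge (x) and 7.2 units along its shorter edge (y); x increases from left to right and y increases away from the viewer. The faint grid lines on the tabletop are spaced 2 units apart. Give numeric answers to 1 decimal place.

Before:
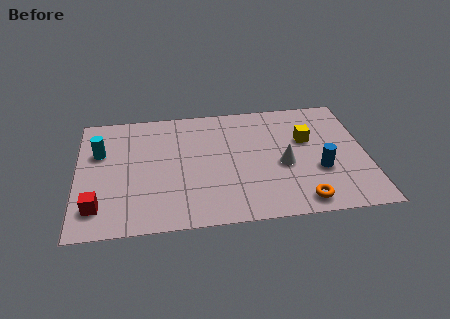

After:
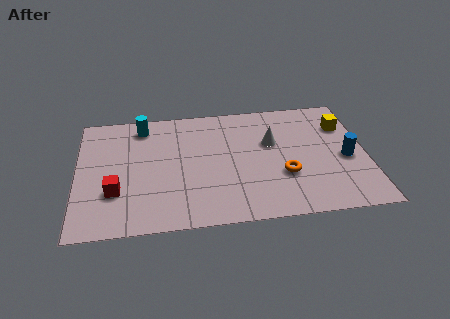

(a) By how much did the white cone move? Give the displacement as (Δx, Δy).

(-0.4, 1.4)

The white cone was at about (8.1, 3.1) and moved to about (7.7, 4.5).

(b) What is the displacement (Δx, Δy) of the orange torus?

(-0.6, 1.6)

The orange torus was at about (8.7, 0.9) and moved to about (8.1, 2.5).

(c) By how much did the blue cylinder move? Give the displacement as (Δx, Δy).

(1.1, 0.6)

The blue cylinder was at about (9.5, 2.6) and moved to about (10.6, 3.2).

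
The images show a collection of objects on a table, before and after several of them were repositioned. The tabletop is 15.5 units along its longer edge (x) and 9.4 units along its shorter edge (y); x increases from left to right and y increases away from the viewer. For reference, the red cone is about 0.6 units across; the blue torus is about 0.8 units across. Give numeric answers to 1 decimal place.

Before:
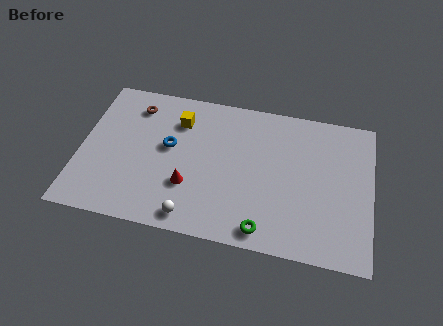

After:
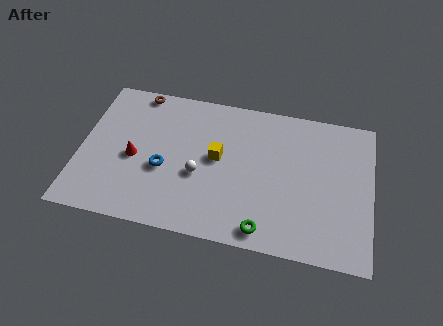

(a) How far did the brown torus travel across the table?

1.0

The brown torus moved from about (2.7, 7.6) to (2.8, 8.6), a distance of √(0.1² + 1.0²) ≈ 1.0.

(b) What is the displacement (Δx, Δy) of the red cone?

(-3.0, 1.2)

From the two frames, the red cone sits at roughly (5.9, 3.0) before and (2.9, 4.2) after.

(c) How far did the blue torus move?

1.5

The blue torus moved from about (4.7, 5.3) to (4.5, 3.8), a distance of √(0.2² + 1.5²) ≈ 1.5.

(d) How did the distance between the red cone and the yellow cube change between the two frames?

+0.3

They were about 4.2 units apart before and 4.5 after — 0.3 units further apart.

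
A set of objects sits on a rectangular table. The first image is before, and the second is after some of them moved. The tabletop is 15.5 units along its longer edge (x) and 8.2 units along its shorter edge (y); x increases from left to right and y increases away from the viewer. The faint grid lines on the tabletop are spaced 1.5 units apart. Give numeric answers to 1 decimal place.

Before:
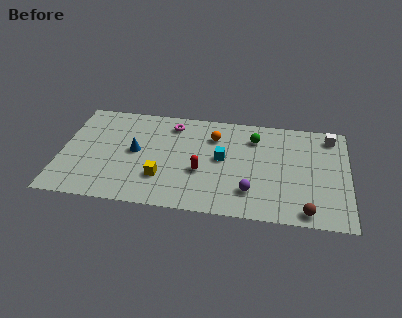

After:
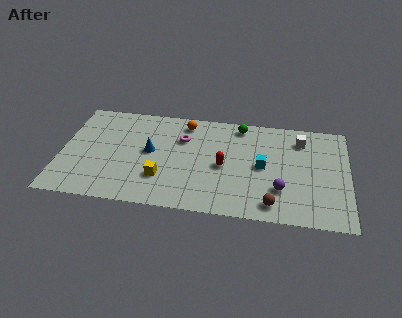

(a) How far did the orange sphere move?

1.8

From (8.2, 6.1) to (6.6, 7.0), the orange sphere covered √(1.6² + 0.9²) ≈ 1.8 units.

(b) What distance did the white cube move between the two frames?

1.7

The white cube moved from about (14.5, 7.0) to (12.9, 6.5), a distance of √(1.6² + 0.5²) ≈ 1.7.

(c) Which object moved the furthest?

the cyan cube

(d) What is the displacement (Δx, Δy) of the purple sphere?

(1.6, 0.4)

The purple sphere started near (10.3, 2.0) and ended near (11.9, 2.4).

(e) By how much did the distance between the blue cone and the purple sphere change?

+0.7

They were about 6.7 units apart before and 7.4 after — 0.7 units further apart.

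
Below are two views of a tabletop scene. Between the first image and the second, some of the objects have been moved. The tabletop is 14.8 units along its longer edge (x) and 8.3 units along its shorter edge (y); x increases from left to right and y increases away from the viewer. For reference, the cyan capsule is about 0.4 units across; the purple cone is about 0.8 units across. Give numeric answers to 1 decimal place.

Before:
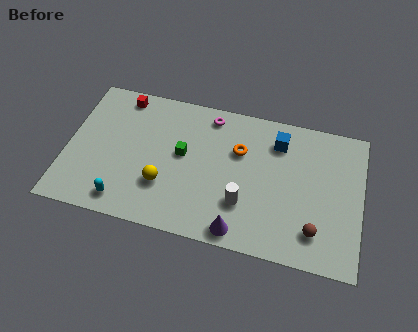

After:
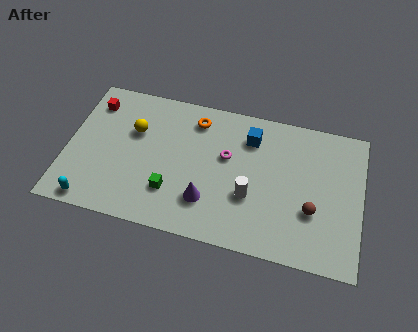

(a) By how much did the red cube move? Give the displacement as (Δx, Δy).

(-1.4, -0.7)

From the two frames, the red cube sits at roughly (2.5, 7.3) before and (1.1, 6.6) after.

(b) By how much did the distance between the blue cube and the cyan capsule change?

+0.3

Before: roughly 9.1 units apart; after: 9.4. That's 0.3 units further apart.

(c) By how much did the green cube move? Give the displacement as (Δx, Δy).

(-0.4, -2.3)

From the two frames, the green cube sits at roughly (5.8, 4.6) before and (5.4, 2.3) after.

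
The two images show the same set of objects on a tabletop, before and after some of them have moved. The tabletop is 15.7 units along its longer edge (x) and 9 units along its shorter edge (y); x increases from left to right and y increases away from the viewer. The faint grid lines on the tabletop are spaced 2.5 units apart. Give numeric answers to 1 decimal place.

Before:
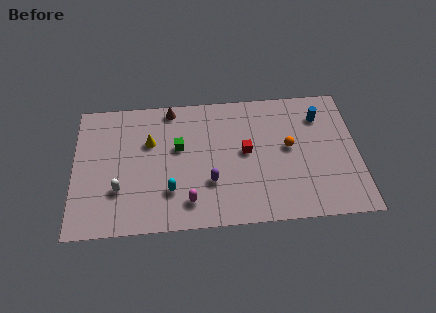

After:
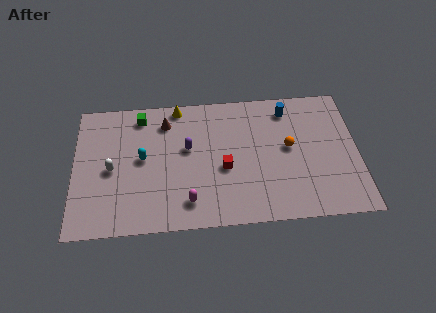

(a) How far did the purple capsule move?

2.7

The purple capsule moved from about (7.5, 2.9) to (6.3, 5.3), a distance of √(1.2² + 2.4²) ≈ 2.7.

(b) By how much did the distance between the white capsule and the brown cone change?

-1.8

The distance was about 6.0 in the first image and 4.2 in the second, so they moved 1.8 units closer together.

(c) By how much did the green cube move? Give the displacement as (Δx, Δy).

(-2.1, 2.3)

From the two frames, the green cube sits at roughly (5.8, 5.4) before and (3.7, 7.7) after.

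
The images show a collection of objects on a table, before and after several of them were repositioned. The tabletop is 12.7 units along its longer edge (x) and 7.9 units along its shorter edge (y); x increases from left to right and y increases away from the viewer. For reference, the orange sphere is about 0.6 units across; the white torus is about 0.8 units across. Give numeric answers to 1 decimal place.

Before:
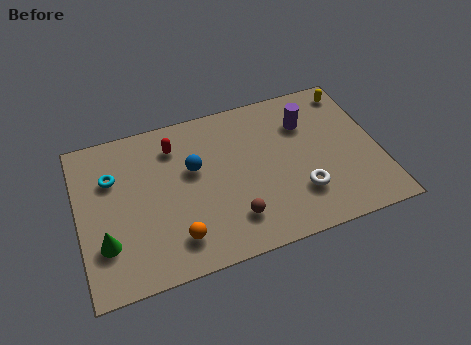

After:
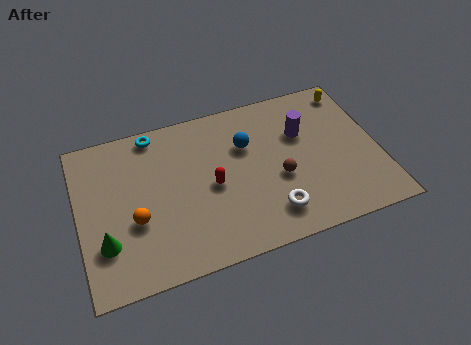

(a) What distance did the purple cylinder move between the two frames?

0.5

The purple cylinder moved from about (9.8, 5.7) to (9.6, 5.2), a distance of √(0.2² + 0.5²) ≈ 0.5.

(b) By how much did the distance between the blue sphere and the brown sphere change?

-0.9

Before: roughly 3.3 units apart; after: 2.4. That's 0.9 units closer together.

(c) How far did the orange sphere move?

2.1

The orange sphere moved from about (3.9, 1.6) to (2.3, 3.0), a distance of √(1.6² + 1.4²) ≈ 2.1.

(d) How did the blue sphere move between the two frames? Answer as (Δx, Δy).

(2.3, 0.5)

The blue sphere was at about (4.9, 4.8) and moved to about (7.2, 5.3).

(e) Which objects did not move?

the yellow capsule and the green cone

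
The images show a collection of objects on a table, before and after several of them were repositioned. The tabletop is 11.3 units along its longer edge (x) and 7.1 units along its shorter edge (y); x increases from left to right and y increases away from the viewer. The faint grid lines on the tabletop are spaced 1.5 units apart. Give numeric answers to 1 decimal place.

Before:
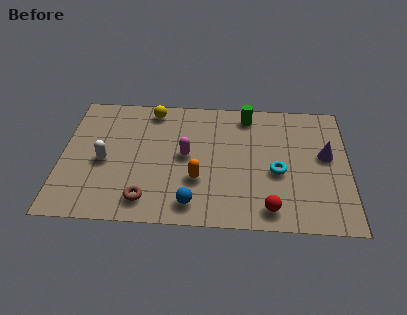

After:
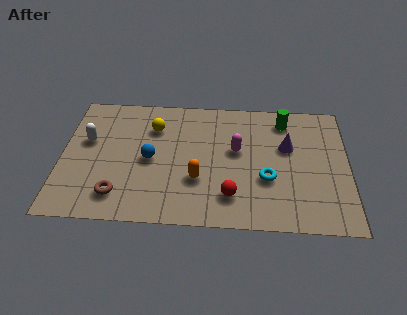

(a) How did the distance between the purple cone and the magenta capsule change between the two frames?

-3.5

Before: roughly 5.5 units apart; after: 2.0. That's 3.5 units closer together.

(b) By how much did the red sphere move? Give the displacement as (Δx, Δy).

(-1.5, 0.6)

The red sphere started near (8.2, 1.0) and ended near (6.7, 1.6).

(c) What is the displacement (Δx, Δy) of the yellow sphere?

(0.1, -1.0)

The yellow sphere was at about (3.5, 6.2) and moved to about (3.6, 5.2).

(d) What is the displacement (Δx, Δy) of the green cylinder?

(1.5, -0.2)

The green cylinder started near (7.3, 6.1) and ended near (8.8, 5.9).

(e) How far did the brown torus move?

1.1

The brown torus moved from about (3.4, 1.2) to (2.3, 1.4), a distance of √(1.1² + 0.2²) ≈ 1.1.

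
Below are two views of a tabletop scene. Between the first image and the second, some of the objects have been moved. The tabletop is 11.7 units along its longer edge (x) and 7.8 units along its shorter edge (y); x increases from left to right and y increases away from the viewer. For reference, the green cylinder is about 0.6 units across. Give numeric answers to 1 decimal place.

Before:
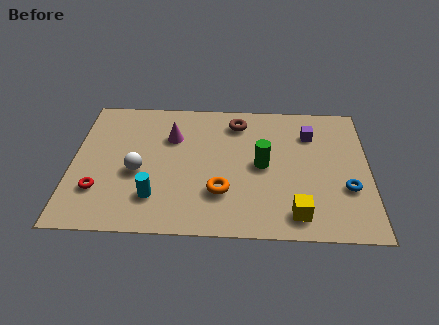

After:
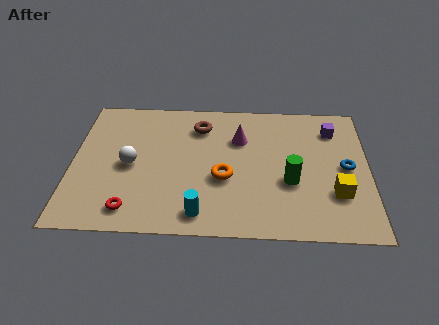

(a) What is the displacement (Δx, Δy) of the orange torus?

(0.1, 0.8)

From the two frames, the orange torus sits at roughly (5.9, 2.3) before and (6.0, 3.1) after.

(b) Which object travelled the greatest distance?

the magenta cone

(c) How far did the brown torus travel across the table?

1.5

The brown torus moved from about (6.5, 6.4) to (5.0, 6.1), a distance of √(1.5² + 0.3²) ≈ 1.5.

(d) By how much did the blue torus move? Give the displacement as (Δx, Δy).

(0.0, 1.2)

The blue torus was at about (10.8, 2.7) and moved to about (10.8, 3.9).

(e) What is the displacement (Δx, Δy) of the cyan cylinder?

(1.8, -0.8)

From the two frames, the cyan cylinder sits at roughly (3.3, 1.9) before and (5.1, 1.1) after.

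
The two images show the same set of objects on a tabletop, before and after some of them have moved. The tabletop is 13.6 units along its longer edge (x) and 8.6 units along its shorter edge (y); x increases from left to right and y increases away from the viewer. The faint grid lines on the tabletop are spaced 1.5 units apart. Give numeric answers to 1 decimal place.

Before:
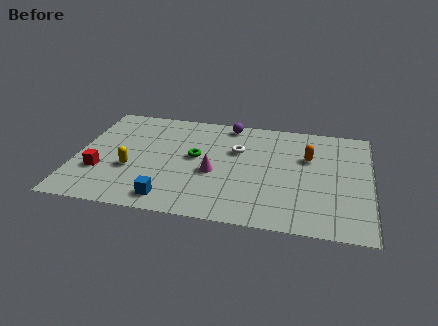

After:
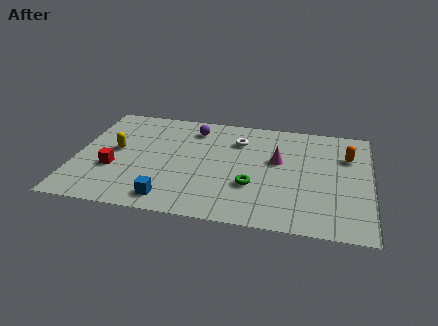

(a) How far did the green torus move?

3.2

From (5.5, 4.7) to (8.2, 2.9), the green torus covered √(2.7² + 1.8²) ≈ 3.2 units.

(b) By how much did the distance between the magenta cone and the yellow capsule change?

+3.7

The distance was about 3.8 in the first image and 7.5 in the second, so they moved 3.7 units further apart.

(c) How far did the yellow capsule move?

1.6

The yellow capsule was near (2.6, 3.2) before and (1.8, 4.6) after, so it travelled √(0.8² + 1.4²) ≈ 1.6 units.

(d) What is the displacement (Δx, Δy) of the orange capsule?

(1.8, 0.4)

From the two frames, the orange capsule sits at roughly (10.7, 5.6) before and (12.5, 6.0) after.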